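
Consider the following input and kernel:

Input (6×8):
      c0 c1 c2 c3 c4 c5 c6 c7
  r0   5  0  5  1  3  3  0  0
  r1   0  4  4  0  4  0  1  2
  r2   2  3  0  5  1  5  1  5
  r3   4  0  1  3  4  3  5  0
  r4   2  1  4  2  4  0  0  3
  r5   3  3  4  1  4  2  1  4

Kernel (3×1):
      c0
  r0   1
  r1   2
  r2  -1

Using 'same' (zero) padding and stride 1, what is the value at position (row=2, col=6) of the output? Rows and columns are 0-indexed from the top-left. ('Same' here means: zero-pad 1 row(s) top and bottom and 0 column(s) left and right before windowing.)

The receptive field on the zero-padded input at this output position is [1 / 1 / 5]. Elementwise product with the kernel and sum: 1·1 + 1·2 + 5·-1.

-2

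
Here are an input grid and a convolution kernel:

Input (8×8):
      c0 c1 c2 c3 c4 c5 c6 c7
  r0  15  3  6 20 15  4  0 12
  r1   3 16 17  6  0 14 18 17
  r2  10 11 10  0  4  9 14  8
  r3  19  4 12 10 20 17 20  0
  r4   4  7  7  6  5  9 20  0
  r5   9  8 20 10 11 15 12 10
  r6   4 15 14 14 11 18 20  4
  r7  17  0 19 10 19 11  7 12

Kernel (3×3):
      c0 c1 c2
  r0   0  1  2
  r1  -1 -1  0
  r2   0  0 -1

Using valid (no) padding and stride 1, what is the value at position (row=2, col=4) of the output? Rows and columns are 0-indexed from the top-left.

-20

The receptive field on the input at this output position is [4 9 14 / 20 17 20 / 5 9 20]. Elementwise product with the kernel and sum: 9·1 + 14·2 + 20·-1 + 17·-1 + 20·-1.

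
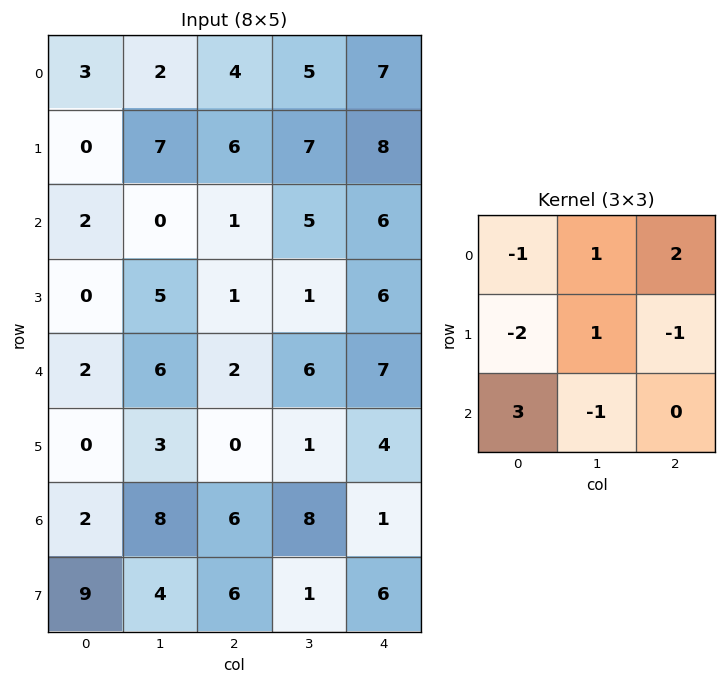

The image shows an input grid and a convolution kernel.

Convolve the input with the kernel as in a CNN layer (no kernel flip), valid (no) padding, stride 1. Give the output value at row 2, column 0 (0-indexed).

The receptive field on the input at this output position is [2 0 1 / 0 5 1 / 2 6 2]. Elementwise product with the kernel and sum: 2·-1 + 0·1 + 1·2 + 0·-2 + 5·1 + 1·-1 + 2·3 + 6·-1.

4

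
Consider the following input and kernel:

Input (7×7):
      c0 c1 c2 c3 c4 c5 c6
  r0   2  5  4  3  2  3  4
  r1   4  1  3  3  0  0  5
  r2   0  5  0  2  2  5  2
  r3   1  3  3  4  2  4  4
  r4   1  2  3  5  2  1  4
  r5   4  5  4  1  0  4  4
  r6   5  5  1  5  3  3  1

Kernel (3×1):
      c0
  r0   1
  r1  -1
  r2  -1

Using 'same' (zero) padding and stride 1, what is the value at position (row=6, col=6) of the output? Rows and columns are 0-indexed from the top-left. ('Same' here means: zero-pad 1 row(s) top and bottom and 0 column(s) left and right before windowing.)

3

The receptive field on the zero-padded input at this output position is [4 / 1 / 0]. Elementwise product with the kernel and sum: 4·1 + 1·-1 + 0·-1.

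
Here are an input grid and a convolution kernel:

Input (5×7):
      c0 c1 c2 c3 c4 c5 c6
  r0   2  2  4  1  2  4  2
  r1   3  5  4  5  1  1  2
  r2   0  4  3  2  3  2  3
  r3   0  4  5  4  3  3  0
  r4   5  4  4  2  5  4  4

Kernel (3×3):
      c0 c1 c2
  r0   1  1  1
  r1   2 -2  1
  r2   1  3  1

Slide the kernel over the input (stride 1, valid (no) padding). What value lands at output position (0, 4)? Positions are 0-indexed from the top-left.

22

The receptive field on the input at this output position is [2 4 2 / 1 1 2 / 3 2 3]. Elementwise product with the kernel and sum: 2·1 + 4·1 + 2·1 + 1·2 + 1·-2 + 2·1 + 3·1 + 2·3 + 3·1.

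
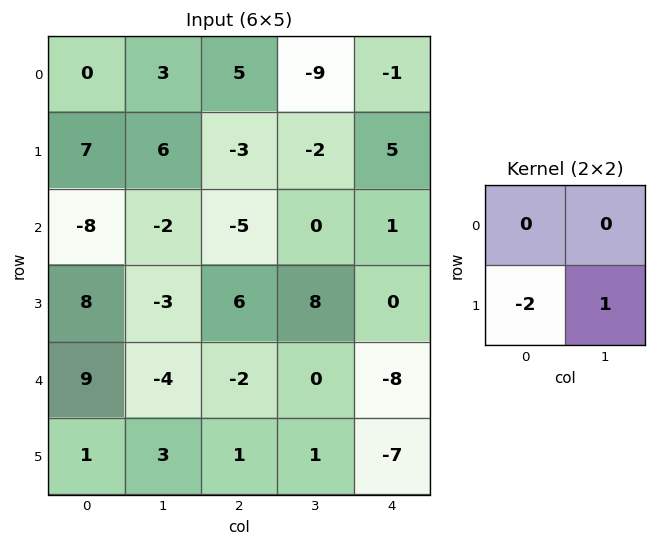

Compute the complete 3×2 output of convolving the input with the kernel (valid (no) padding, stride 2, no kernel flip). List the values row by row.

-8 4
-19 -4
1 -1

Output[0,0]: The receptive field on the input at this output position is [0 3 / 7 6]. Elementwise product with the kernel and sum: 7·-2 + 6·1.
Output[0,1]: The receptive field on the input at this output position is [5 -9 / -3 -2]. Elementwise product with the kernel and sum: -3·-2 + -2·1.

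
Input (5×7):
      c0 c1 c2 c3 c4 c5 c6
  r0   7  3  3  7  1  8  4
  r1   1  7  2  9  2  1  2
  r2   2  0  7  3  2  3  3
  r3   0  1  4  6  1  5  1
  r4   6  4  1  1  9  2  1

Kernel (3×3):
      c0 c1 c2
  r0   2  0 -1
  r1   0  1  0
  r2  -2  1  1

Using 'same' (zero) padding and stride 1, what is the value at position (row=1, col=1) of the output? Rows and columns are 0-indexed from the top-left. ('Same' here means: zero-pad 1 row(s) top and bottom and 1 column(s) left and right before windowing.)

The receptive field on the zero-padded input at this output position is [7 3 3 / 1 7 2 / 2 0 7]. Elementwise product with the kernel and sum: 7·2 + 3·-1 + 7·1 + 2·-2 + 0·1 + 7·1.

21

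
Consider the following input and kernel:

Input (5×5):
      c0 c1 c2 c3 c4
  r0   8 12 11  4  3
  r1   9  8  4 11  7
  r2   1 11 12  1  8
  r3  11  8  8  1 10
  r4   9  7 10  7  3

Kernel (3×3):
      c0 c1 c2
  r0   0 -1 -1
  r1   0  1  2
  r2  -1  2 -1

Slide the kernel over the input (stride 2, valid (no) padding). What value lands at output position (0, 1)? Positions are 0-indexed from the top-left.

The receptive field on the input at this output position is [11 4 3 / 4 11 7 / 12 1 8]. Elementwise product with the kernel and sum: 4·-1 + 3·-1 + 11·1 + 7·2 + 12·-1 + 1·2 + 8·-1.

0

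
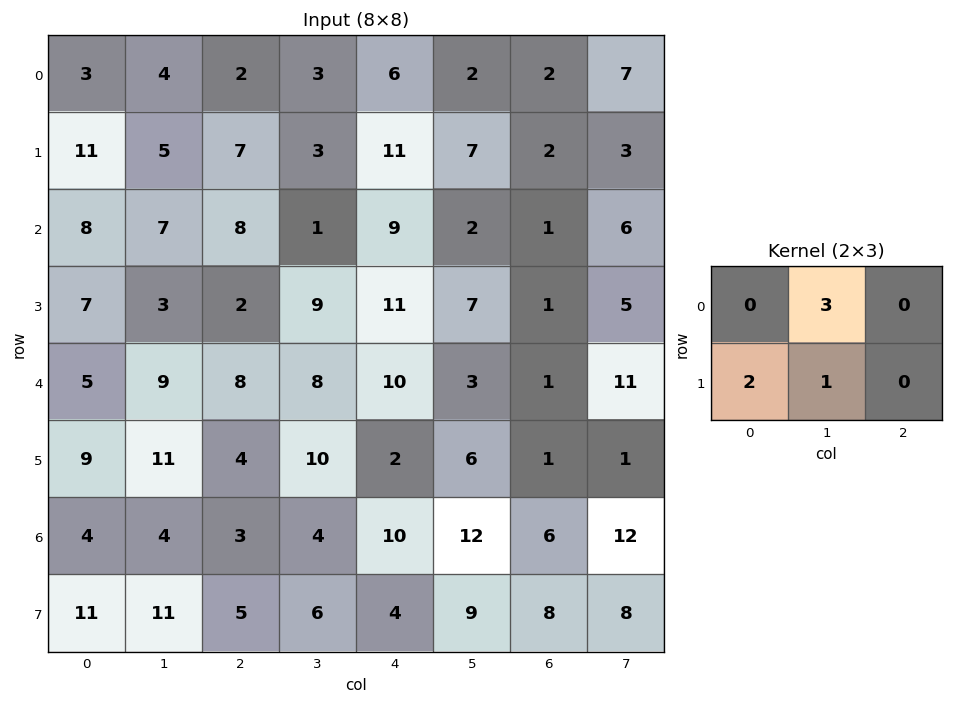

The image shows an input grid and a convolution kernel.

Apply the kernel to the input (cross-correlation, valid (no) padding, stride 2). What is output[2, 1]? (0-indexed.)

42

The receptive field on the input at this output position is [8 8 10 / 4 10 2]. Elementwise product with the kernel and sum: 8·3 + 4·2 + 10·1.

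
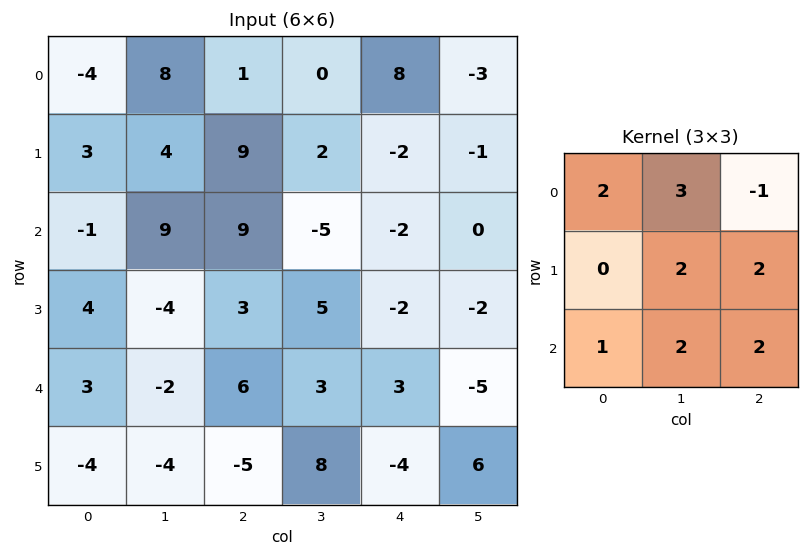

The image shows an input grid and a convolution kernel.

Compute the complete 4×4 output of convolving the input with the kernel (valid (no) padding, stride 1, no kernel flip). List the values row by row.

Output[0,0]: The receptive field on the input at this output position is [-4 8 1 / 3 4 9 / -1 9 9]. Elementwise product with the kernel and sum: -4·2 + 8·3 + 1·-1 + 4·2 + 9·2 + -1·1 + 9·2 + 9·2.

76 58 -11 12
47 53 21 -8
25 82 29 -25
-21 16 38 14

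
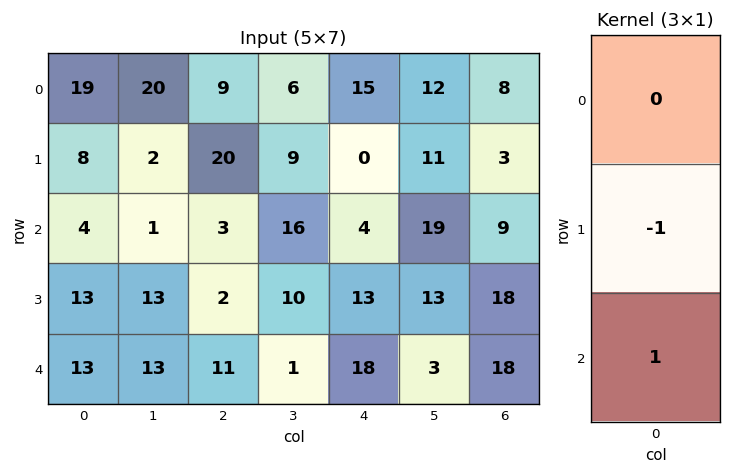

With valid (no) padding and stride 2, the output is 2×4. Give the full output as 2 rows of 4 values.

Output[0,0]: The receptive field on the input at this output position is [19 / 8 / 4]. Elementwise product with the kernel and sum: 8·-1 + 4·1.

-4 -17 4 6
0 9 5 0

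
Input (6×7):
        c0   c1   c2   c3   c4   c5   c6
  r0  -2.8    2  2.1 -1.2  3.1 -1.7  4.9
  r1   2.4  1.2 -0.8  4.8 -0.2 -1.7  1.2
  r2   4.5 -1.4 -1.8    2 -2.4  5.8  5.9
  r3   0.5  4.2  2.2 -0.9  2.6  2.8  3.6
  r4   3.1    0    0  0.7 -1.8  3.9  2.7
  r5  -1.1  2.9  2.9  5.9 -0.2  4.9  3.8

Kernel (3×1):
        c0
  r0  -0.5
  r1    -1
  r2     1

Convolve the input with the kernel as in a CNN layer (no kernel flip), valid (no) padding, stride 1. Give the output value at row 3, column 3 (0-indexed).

5.65

The receptive field on the input at this output position is [-0.9 / 0.7 / 5.9]. Elementwise product with the kernel and sum: -0.9·-0.5 + 0.7·-1 + 5.9·1.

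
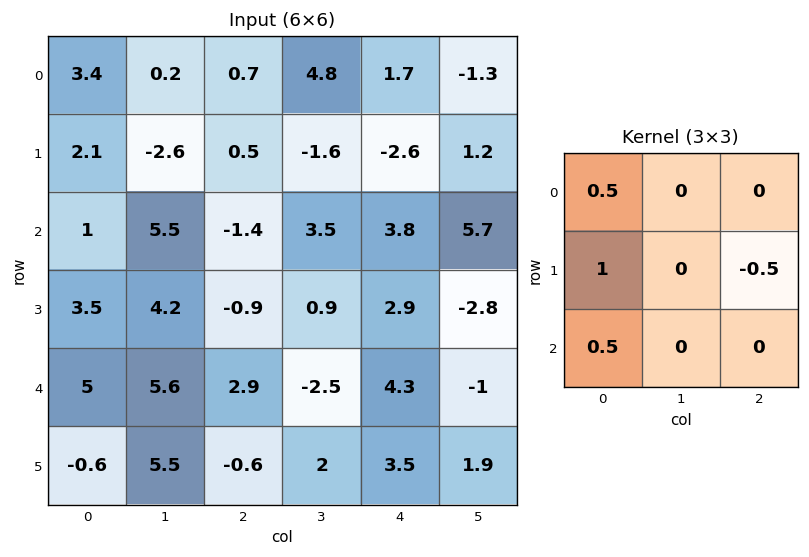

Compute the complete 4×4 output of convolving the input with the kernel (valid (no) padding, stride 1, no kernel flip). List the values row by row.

Output[0,0]: The receptive field on the input at this output position is [3.4 0.2 0.7 / 2.1 -2.6 0.5 / 1 5.5 -1.4]. Elementwise product with the kernel and sum: 3.4·0.5 + 2.1·1 + 0.5·-0.5 + 1·0.5.
Output[0,1]: The receptive field on the input at this output position is [0.2 0.7 4.8 / -2.6 0.5 -1.6 / 5.5 -1.4 3.5]. Elementwise product with the kernel and sum: 0.2·0.5 + -2.6·1 + -1.6·-0.5 + 5.5·0.5.

4.05 1.05 1.45 1.95
4.5 4.55 -3.5 0.3
6.95 9.3 -1.6 2.8
5 11.7 0 -0.55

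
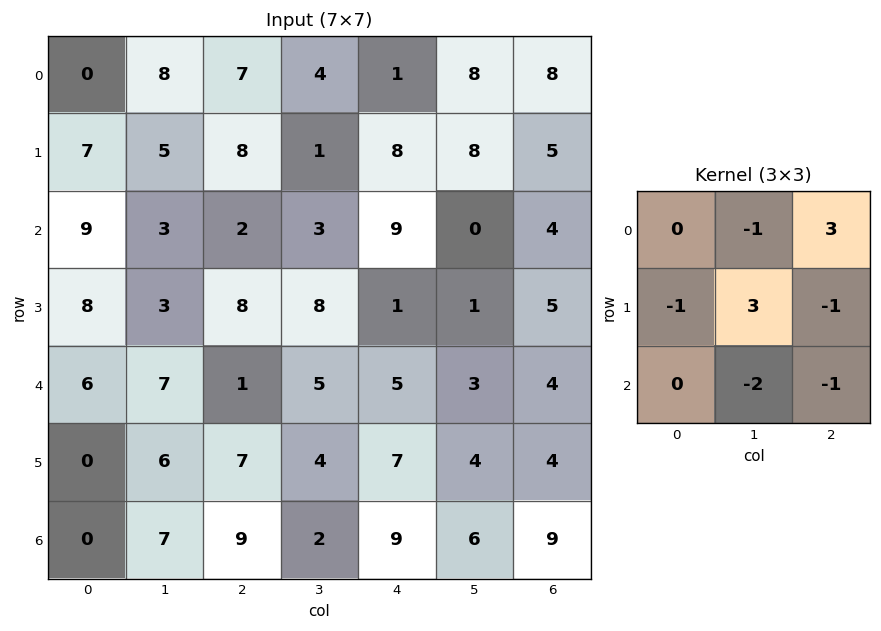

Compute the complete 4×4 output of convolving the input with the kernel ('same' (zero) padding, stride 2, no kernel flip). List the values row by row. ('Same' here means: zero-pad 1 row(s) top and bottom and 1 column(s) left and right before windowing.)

Output[0,0]: The receptive field on the zero-padded input at this output position is [0 0 0 / 0 0 8 / 0 7 5]. Elementwise product with the kernel and sum: 0·-1 + 0·3 + 0·-1 + 0·3 + 8·-1 + 7·-2 + 5·-1.
Output[0,1]: The receptive field on the zero-padded input at this output position is [0 0 0 / 8 7 4 / 5 8 1]. Elementwise product with the kernel and sum: 0·-1 + 0·3 + 8·-1 + 7·3 + 4·-1 + 8·-2 + 1·-1.

-27 -8 -33 6
13 -29 37 -3
6 -11 -9 -4
11 23 24 17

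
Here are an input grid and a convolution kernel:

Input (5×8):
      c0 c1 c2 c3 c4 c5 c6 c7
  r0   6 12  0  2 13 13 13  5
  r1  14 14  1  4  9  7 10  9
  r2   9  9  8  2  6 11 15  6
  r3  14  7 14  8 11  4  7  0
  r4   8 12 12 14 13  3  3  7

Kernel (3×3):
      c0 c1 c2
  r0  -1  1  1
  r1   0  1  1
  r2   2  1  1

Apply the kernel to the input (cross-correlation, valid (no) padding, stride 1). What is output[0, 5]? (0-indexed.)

The receptive field on the input at this output position is [13 13 5 / 7 10 9 / 11 15 6]. Elementwise product with the kernel and sum: 13·-1 + 13·1 + 5·1 + 10·1 + 9·1 + 11·2 + 15·1 + 6·1.

67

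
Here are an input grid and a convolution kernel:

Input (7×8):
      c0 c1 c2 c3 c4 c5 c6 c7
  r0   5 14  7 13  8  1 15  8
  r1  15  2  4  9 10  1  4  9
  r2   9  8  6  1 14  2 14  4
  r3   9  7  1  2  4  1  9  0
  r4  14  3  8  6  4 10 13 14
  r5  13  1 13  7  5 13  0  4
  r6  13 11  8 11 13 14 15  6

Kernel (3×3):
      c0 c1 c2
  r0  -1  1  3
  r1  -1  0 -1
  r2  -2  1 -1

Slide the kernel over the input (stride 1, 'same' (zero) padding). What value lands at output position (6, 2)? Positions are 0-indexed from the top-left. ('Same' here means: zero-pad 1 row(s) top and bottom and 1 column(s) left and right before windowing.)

11

The receptive field on the zero-padded input at this output position is [1 13 7 / 11 8 11 / 0 0 0]. Elementwise product with the kernel and sum: 1·-1 + 13·1 + 7·3 + 11·-1 + 11·-1 + 0·-2 + 0·1 + 0·-1.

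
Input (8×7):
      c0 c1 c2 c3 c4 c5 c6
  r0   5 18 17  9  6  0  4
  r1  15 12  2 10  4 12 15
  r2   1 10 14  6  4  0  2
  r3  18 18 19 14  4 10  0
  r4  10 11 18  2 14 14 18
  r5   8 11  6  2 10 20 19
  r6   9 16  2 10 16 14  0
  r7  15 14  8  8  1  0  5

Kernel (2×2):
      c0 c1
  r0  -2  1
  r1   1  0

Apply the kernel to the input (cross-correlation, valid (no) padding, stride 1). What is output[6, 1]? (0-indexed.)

-16

The receptive field on the input at this output position is [16 2 / 14 8]. Elementwise product with the kernel and sum: 16·-2 + 2·1 + 14·1.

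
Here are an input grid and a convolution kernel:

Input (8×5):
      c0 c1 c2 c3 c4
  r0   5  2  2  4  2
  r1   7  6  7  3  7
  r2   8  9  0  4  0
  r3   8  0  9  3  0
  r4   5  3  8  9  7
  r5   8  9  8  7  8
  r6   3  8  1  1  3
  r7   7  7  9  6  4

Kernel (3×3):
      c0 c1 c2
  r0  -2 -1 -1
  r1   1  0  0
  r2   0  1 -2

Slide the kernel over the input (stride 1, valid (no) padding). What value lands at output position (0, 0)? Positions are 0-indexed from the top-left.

The receptive field on the input at this output position is [5 2 2 / 7 6 7 / 8 9 0]. Elementwise product with the kernel and sum: 5·-2 + 2·-1 + 2·-1 + 7·1 + 9·1 + 0·-2.

2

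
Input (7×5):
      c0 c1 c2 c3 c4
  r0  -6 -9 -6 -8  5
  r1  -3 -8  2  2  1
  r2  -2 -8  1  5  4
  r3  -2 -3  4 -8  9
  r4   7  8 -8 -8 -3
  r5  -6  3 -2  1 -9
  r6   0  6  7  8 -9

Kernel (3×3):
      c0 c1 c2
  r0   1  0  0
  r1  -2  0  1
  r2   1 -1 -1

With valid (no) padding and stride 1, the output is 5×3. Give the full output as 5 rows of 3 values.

Output[0,0]: The receptive field on the input at this output position is [-6 -9 -6 / -3 -8 2 / -2 -8 1]. Elementwise product with the kernel and sum: -6·1 + -3·-2 + 2·1 + -2·1 + -8·-1 + 1·-1.

7 -5 -17
-1 14 7
13 14 5
-31 -23 23
4 -6 -5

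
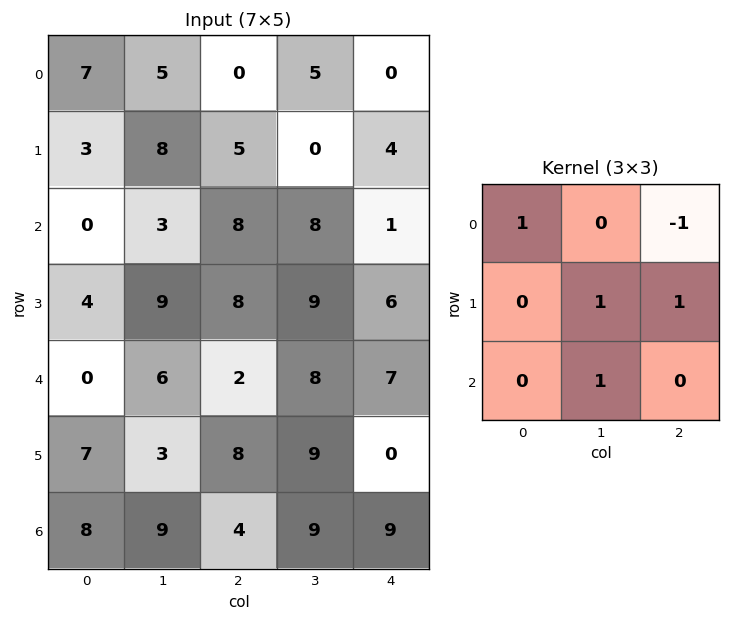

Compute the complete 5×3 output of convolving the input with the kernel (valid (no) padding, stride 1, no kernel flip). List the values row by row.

Output[0,0]: The receptive field on the input at this output position is [7 5 0 / 3 8 5 / 0 3 8]. Elementwise product with the kernel and sum: 7·1 + 0·-1 + 8·1 + 5·1 + 3·1.
Output[0,1]: The receptive field on the input at this output position is [5 0 5 / 8 5 0 / 3 8 8]. Elementwise product with the kernel and sum: 5·1 + 5·-1 + 5·1 + 0·1 + 8·1.

23 13 12
18 32 19
15 14 30
7 18 26
18 19 13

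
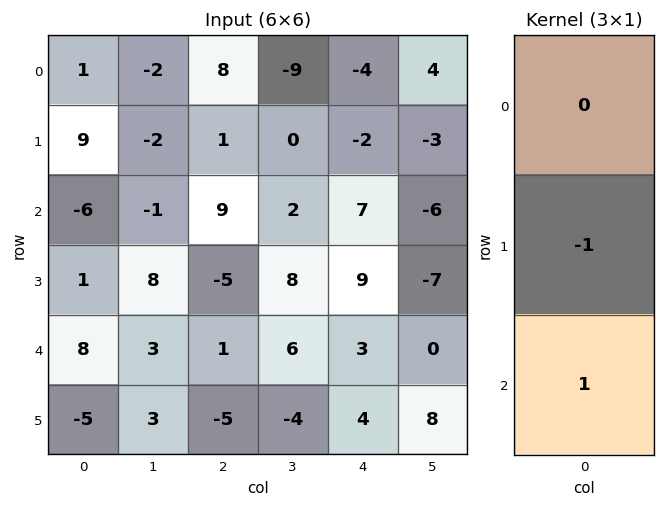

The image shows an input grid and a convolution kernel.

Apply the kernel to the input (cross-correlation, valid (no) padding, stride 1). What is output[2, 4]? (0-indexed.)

The receptive field on the input at this output position is [7 / 9 / 3]. Elementwise product with the kernel and sum: 9·-1 + 3·1.

-6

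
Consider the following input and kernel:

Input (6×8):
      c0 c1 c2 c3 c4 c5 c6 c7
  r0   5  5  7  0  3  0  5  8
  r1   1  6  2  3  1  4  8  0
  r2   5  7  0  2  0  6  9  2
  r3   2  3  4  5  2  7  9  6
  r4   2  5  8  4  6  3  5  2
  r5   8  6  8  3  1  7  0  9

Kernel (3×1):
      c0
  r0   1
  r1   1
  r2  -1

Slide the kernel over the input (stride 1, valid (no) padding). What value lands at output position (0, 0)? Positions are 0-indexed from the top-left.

1

The receptive field on the input at this output position is [5 / 1 / 5]. Elementwise product with the kernel and sum: 5·1 + 1·1 + 5·-1.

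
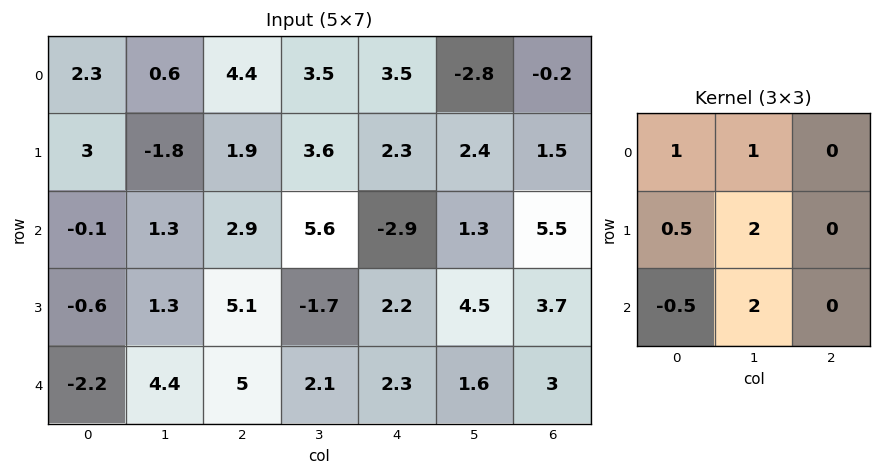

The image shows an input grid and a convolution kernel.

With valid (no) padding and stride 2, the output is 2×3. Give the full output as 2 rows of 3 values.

Output[0,0]: The receptive field on the input at this output position is [2.3 0.6 4.4 / 3 -1.8 1.9 / -0.1 1.3 2.9]. Elementwise product with the kernel and sum: 2.3·1 + 0.6·1 + 3·0.5 + -1.8·2 + -0.1·-0.5 + 1.3·2.

3.45 25.8 10.7
13.4 9.35 10.55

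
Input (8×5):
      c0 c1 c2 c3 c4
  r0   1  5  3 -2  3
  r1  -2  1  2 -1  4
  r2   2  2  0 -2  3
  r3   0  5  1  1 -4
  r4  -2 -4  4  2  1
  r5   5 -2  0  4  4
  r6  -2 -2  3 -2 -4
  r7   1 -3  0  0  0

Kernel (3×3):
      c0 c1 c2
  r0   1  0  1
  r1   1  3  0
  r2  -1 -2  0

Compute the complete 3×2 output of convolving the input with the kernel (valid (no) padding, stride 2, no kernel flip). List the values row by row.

Output[0,0]: The receptive field on the input at this output position is [1 5 3 / -2 1 2 / 2 2 0]. Elementwise product with the kernel and sum: 1·1 + 3·1 + -2·1 + 1·3 + 2·-1 + 2·-2.
Output[0,1]: The receptive field on the input at this output position is [3 -2 3 / 2 -1 4 / 0 -2 3]. Elementwise product with the kernel and sum: 3·1 + 3·1 + 2·1 + -1·3 + 0·-1 + -2·-2.

-1 9
27 -1
7 18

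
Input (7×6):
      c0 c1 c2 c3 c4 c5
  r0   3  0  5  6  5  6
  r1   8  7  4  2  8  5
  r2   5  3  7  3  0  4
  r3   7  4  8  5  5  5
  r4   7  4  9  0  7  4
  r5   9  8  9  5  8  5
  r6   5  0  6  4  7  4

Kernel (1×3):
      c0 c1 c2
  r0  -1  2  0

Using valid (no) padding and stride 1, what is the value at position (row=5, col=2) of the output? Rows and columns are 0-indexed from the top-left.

1

The receptive field on the input at this output position is [9 5 8]. Elementwise product with the kernel and sum: 9·-1 + 5·2.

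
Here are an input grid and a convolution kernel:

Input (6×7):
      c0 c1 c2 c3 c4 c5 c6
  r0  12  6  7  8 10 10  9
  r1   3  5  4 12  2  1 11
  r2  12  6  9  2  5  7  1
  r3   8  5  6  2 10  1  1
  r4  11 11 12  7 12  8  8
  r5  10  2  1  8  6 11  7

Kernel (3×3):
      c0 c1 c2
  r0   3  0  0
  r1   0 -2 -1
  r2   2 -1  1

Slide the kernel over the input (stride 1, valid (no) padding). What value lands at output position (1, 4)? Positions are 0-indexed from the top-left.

11

The receptive field on the input at this output position is [2 1 11 / 5 7 1 / 10 1 1]. Elementwise product with the kernel and sum: 2·3 + 7·-2 + 1·-1 + 10·2 + 1·-1 + 1·1.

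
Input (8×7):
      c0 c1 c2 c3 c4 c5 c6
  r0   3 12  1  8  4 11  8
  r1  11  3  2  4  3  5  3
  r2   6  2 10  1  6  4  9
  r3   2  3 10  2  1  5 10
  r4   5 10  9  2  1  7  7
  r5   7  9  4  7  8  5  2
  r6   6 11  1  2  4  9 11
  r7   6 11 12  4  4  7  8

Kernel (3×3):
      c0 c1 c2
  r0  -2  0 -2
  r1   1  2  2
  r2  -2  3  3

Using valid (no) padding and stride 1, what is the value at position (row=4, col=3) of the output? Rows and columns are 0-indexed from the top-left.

The receptive field on the input at this output position is [2 1 7 / 7 8 5 / 2 4 9]. Elementwise product with the kernel and sum: 2·-2 + 7·-2 + 7·1 + 8·2 + 5·2 + 2·-2 + 4·3 + 9·3.

50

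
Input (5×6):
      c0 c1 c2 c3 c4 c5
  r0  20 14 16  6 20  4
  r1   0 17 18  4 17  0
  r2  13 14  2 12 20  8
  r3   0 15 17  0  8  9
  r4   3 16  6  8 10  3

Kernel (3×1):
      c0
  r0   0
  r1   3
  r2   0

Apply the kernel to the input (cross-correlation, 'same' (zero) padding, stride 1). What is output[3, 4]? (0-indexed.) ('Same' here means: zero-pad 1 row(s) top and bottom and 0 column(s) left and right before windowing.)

24

The receptive field on the zero-padded input at this output position is [20 / 8 / 10]. Elementwise product with the kernel and sum: 8·3.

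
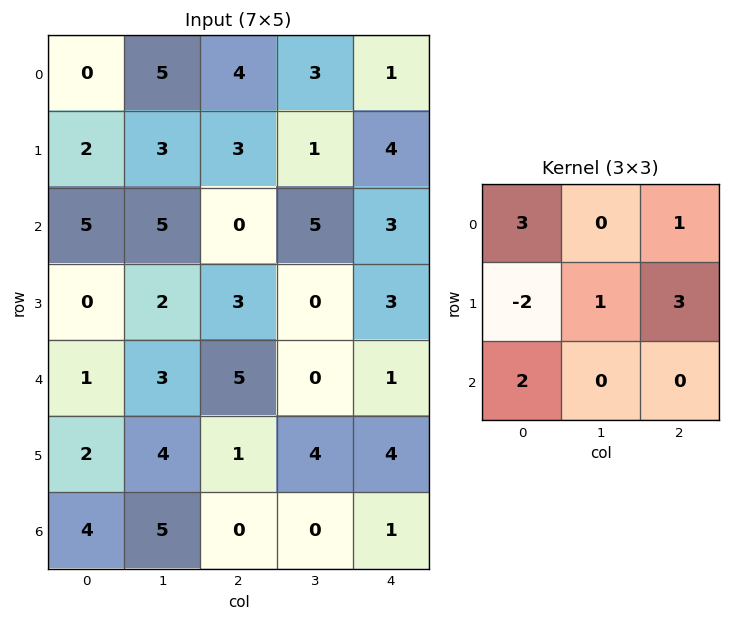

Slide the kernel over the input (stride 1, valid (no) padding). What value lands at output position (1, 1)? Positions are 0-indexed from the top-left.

The receptive field on the input at this output position is [3 3 1 / 5 0 5 / 2 3 0]. Elementwise product with the kernel and sum: 3·3 + 1·1 + 5·-2 + 0·1 + 5·3 + 2·2.

19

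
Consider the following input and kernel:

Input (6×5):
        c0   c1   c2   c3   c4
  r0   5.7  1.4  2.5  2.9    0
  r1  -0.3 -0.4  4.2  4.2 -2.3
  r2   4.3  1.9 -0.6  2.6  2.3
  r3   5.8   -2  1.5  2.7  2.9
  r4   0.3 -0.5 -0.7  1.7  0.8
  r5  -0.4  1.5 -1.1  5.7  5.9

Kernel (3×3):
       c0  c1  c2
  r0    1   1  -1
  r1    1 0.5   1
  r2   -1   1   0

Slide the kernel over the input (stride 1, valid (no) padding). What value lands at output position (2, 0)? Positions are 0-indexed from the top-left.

The receptive field on the input at this output position is [4.3 1.9 -0.6 / 5.8 -2 1.5 / 0.3 -0.5 -0.7]. Elementwise product with the kernel and sum: 4.3·1 + 1.9·1 + -0.6·-1 + 5.8·1 + -2·0.5 + 1.5·1 + 0.3·-1 + -0.5·1.

12.3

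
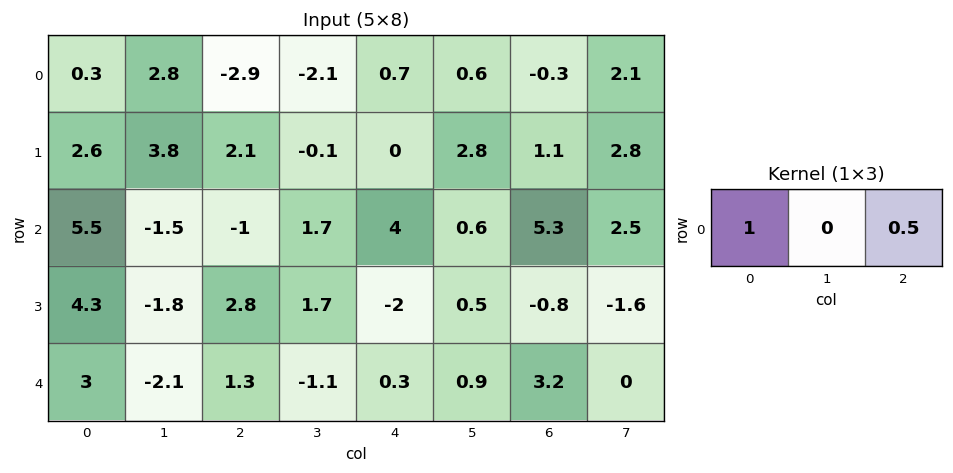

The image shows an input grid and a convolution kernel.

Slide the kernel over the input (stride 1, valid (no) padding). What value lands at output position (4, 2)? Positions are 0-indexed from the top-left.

1.45

The receptive field on the input at this output position is [1.3 -1.1 0.3]. Elementwise product with the kernel and sum: 1.3·1 + 0.3·0.5.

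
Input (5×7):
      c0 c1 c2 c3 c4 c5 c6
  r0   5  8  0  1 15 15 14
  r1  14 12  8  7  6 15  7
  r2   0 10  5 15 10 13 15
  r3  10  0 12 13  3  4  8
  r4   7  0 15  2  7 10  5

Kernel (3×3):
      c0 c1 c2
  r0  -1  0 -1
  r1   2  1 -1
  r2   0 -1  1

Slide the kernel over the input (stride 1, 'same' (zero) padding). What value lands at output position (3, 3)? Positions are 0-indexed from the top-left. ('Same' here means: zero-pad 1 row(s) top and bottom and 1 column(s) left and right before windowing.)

The receptive field on the zero-padded input at this output position is [5 15 10 / 12 13 3 / 15 2 7]. Elementwise product with the kernel and sum: 5·-1 + 10·-1 + 12·2 + 13·1 + 3·-1 + 2·-1 + 7·1.

24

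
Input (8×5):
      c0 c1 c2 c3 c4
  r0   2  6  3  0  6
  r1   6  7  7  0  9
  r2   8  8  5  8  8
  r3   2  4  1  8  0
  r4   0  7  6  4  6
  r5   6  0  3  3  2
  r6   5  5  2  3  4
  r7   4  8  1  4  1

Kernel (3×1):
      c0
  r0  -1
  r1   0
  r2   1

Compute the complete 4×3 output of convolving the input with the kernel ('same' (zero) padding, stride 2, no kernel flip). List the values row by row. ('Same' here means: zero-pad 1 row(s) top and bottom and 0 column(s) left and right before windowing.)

6 7 9
-4 -6 -9
4 2 2
-2 -2 -1

Output[0,0]: The receptive field on the zero-padded input at this output position is [0 / 2 / 6]. Elementwise product with the kernel and sum: 0·-1 + 6·1.
Output[0,1]: The receptive field on the zero-padded input at this output position is [0 / 3 / 7]. Elementwise product with the kernel and sum: 0·-1 + 7·1.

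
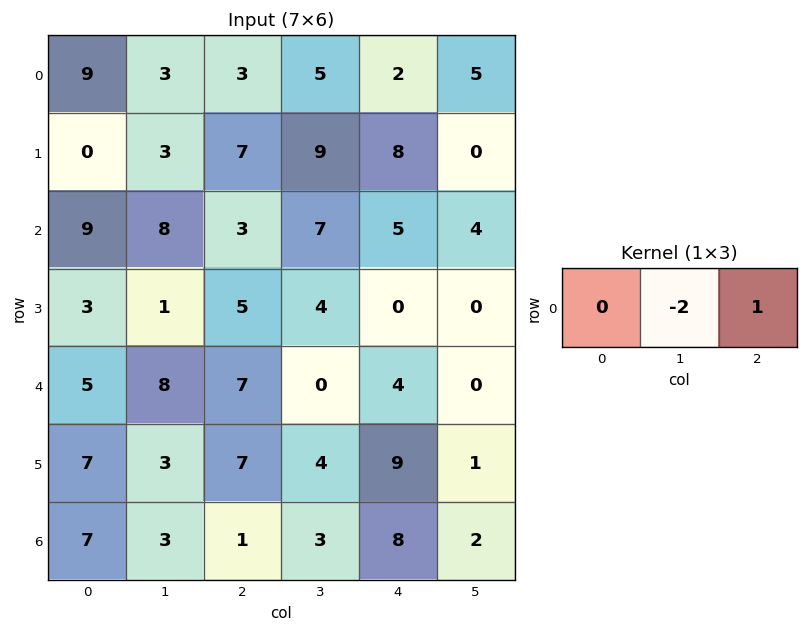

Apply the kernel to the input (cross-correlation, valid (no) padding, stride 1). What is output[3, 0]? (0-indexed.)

3

The receptive field on the input at this output position is [3 1 5]. Elementwise product with the kernel and sum: 1·-2 + 5·1.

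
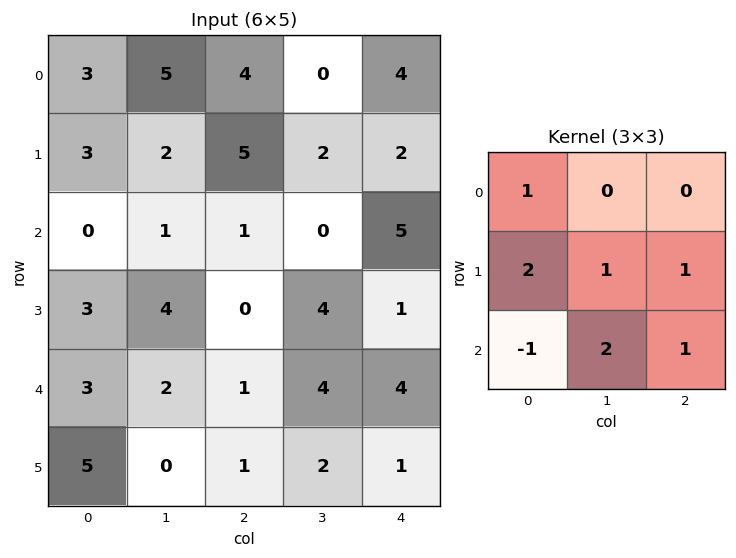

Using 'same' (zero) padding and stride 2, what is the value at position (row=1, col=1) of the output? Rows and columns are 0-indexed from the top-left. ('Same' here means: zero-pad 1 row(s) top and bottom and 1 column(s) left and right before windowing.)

5

The receptive field on the zero-padded input at this output position is [2 5 2 / 1 1 0 / 4 0 4]. Elementwise product with the kernel and sum: 2·1 + 1·2 + 1·1 + 0·1 + 4·-1 + 0·2 + 4·1.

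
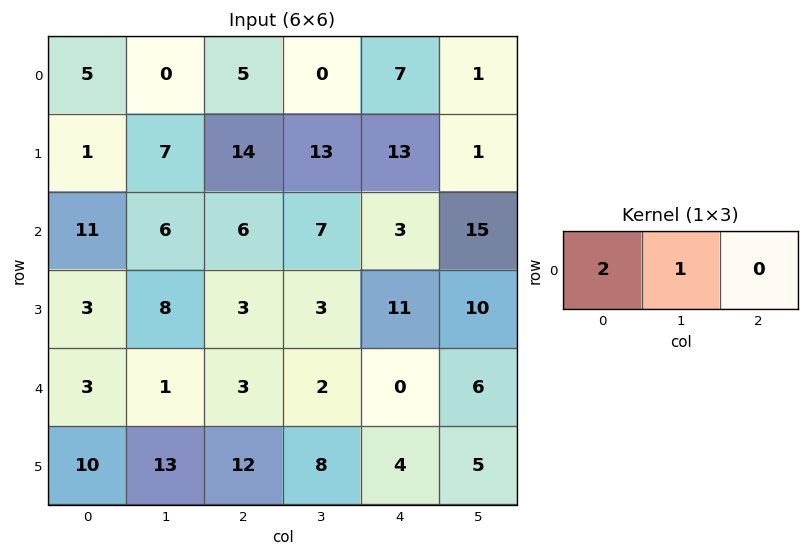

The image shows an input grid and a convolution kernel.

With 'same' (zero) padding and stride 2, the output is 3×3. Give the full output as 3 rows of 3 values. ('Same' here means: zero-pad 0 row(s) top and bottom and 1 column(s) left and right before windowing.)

Output[0,0]: The receptive field on the zero-padded input at this output position is [0 5 0]. Elementwise product with the kernel and sum: 0·2 + 5·1.

5 5 7
11 18 17
3 5 4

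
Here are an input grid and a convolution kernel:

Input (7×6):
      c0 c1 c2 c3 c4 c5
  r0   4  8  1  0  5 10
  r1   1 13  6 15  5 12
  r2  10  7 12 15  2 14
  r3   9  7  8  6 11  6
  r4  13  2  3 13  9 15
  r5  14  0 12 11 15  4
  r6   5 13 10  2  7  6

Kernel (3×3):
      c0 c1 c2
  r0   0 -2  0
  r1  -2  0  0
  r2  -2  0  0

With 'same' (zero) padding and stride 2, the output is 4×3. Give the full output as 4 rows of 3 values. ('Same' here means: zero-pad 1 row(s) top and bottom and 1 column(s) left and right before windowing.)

Output[0,0]: The receptive field on the zero-padded input at this output position is [0 0 0 / 0 4 8 / 0 1 13]. Elementwise product with the kernel and sum: 0·-2 + 0·-2 + 0·-2.

0 -42 -30
-2 -40 -52
-18 -20 -70
-28 -50 -34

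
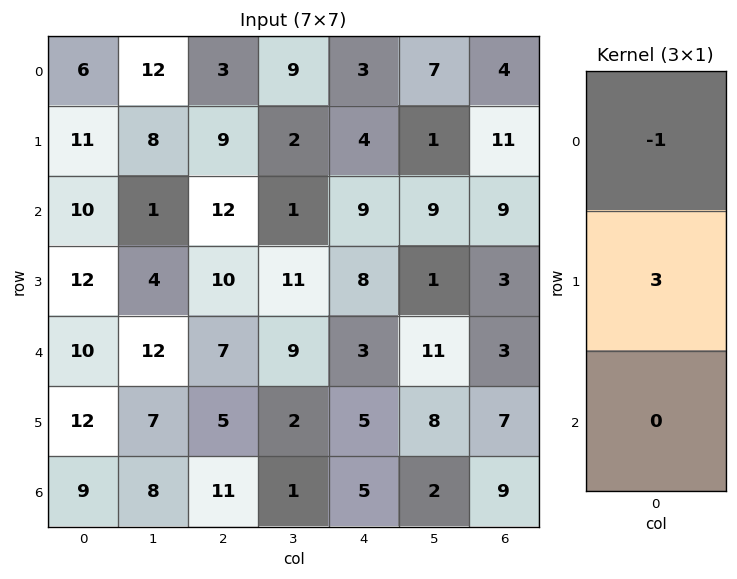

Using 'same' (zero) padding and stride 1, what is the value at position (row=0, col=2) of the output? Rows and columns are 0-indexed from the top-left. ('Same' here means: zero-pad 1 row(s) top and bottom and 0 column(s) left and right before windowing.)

9

The receptive field on the zero-padded input at this output position is [0 / 3 / 9]. Elementwise product with the kernel and sum: 0·-1 + 3·3.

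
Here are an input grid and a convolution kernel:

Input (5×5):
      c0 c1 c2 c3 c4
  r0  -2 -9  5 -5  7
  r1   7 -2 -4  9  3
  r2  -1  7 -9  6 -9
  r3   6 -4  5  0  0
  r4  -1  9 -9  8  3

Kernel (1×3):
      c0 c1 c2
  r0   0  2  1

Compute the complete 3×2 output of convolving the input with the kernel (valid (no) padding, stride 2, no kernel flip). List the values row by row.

-13 -3
5 3
9 19

Output[0,0]: The receptive field on the input at this output position is [-2 -9 5]. Elementwise product with the kernel and sum: -9·2 + 5·1.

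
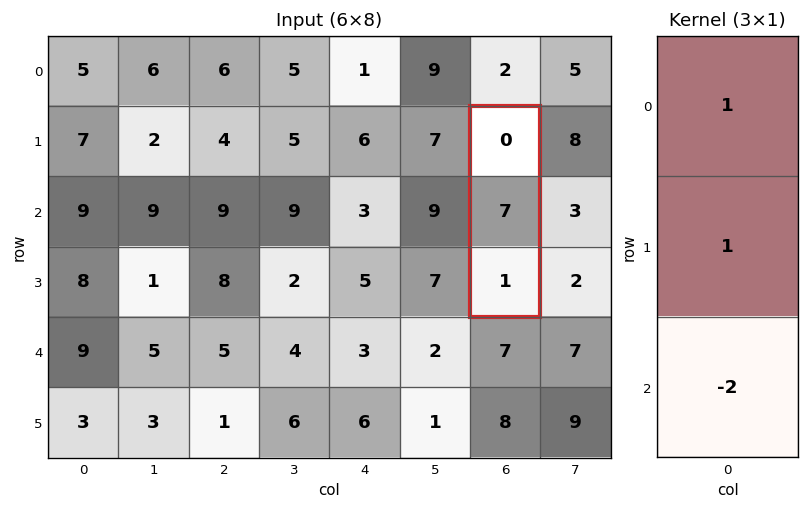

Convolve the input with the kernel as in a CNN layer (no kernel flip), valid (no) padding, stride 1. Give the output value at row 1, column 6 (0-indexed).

5

The receptive field on the input at this output position is [0 / 7 / 1]. Elementwise product with the kernel and sum: 0·1 + 7·1 + 1·-2.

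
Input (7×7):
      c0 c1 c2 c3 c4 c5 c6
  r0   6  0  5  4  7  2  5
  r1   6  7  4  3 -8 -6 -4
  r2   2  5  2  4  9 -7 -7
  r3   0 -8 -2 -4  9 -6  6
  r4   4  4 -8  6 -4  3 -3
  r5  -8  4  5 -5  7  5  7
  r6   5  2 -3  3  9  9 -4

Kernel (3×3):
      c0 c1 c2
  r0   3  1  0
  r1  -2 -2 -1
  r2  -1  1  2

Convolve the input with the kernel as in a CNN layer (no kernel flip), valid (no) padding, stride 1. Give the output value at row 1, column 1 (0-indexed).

5

The receptive field on the input at this output position is [7 4 3 / 5 2 4 / -8 -2 -4]. Elementwise product with the kernel and sum: 7·3 + 4·1 + 5·-2 + 2·-2 + 4·-1 + -8·-1 + -2·1 + -4·2.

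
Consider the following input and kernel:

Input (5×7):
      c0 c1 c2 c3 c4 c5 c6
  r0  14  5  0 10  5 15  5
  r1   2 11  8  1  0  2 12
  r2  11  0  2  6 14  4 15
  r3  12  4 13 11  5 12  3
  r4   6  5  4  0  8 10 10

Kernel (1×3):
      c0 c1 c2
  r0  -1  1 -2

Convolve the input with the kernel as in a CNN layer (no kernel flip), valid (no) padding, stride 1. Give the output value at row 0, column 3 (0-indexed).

The receptive field on the input at this output position is [10 5 15]. Elementwise product with the kernel and sum: 10·-1 + 5·1 + 15·-2.

-35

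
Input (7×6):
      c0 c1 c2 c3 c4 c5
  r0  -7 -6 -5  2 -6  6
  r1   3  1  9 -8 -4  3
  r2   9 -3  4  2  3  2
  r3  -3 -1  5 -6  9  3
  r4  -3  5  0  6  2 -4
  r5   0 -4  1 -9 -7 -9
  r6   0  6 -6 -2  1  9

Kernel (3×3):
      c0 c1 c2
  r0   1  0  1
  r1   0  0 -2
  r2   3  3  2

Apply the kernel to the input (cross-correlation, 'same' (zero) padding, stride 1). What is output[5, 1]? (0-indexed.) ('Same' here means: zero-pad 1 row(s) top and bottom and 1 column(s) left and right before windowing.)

1

The receptive field on the zero-padded input at this output position is [-3 5 0 / 0 -4 1 / 0 6 -6]. Elementwise product with the kernel and sum: -3·1 + 0·1 + 1·-2 + 0·3 + 6·3 + -6·2.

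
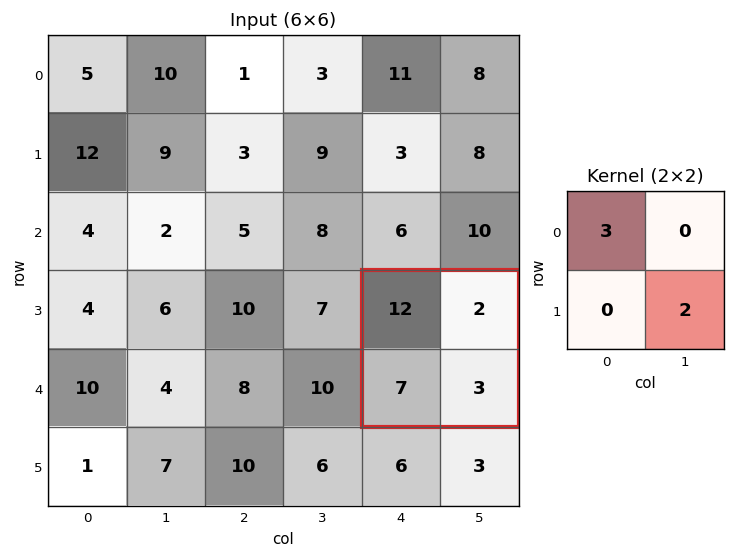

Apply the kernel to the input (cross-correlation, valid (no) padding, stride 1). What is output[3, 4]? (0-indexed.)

The receptive field on the input at this output position is [12 2 / 7 3]. Elementwise product with the kernel and sum: 12·3 + 3·2.

42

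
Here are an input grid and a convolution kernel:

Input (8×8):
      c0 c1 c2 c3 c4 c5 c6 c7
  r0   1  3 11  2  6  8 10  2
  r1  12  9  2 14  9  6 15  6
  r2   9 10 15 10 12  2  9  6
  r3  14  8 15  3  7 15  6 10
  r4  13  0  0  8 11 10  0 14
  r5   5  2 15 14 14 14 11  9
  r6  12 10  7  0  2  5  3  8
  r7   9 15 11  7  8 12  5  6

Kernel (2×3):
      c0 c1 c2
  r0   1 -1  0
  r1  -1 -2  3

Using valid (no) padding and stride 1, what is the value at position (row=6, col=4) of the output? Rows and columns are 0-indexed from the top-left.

The receptive field on the input at this output position is [2 5 3 / 8 12 5]. Elementwise product with the kernel and sum: 2·1 + 5·-1 + 8·-1 + 12·-2 + 5·3.

-20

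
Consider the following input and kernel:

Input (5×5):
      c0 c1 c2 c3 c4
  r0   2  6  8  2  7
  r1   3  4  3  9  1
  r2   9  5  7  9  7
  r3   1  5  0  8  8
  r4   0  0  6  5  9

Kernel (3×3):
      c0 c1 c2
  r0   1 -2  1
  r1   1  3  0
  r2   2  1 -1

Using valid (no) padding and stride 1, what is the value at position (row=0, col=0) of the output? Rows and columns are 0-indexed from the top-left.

The receptive field on the input at this output position is [2 6 8 / 3 4 3 / 9 5 7]. Elementwise product with the kernel and sum: 2·1 + 6·-2 + 8·1 + 3·1 + 4·3 + 9·2 + 5·1 + 7·-1.

29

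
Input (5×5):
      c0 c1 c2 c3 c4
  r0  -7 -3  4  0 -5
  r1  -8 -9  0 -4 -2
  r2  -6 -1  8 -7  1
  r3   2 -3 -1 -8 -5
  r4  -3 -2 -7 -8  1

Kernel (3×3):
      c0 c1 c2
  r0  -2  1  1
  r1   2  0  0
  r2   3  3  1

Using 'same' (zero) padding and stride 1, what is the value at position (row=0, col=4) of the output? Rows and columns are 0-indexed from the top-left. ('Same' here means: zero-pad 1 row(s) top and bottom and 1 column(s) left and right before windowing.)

The receptive field on the zero-padded input at this output position is [0 0 0 / 0 -5 0 / -4 -2 0]. Elementwise product with the kernel and sum: 0·-2 + 0·1 + 0·1 + 0·2 + -4·3 + -2·3 + 0·1.

-18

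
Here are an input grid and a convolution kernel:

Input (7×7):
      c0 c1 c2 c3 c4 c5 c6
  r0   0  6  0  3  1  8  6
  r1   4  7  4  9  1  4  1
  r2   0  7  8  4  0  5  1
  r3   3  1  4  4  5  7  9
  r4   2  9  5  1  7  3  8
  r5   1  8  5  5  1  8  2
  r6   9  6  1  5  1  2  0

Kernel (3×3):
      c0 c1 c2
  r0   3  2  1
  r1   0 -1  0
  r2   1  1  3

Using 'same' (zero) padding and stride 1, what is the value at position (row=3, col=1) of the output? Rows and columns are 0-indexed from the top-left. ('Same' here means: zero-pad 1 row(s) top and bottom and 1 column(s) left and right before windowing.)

The receptive field on the zero-padded input at this output position is [0 7 8 / 3 1 4 / 2 9 5]. Elementwise product with the kernel and sum: 0·3 + 7·2 + 8·1 + 1·-1 + 2·1 + 9·1 + 5·3.

47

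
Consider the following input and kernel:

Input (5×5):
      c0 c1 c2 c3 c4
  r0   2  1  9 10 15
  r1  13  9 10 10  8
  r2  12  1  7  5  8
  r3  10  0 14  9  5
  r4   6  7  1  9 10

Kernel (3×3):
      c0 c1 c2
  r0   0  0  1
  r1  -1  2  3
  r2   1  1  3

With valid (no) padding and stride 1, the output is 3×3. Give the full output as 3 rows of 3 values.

78 74 85
73 79 73
55 95 67

Output[0,0]: The receptive field on the input at this output position is [2 1 9 / 13 9 10 / 12 1 7]. Elementwise product with the kernel and sum: 9·1 + 13·-1 + 9·2 + 10·3 + 12·1 + 1·1 + 7·3.
Output[0,1]: The receptive field on the input at this output position is [1 9 10 / 9 10 10 / 1 7 5]. Elementwise product with the kernel and sum: 10·1 + 9·-1 + 10·2 + 10·3 + 1·1 + 7·1 + 5·3.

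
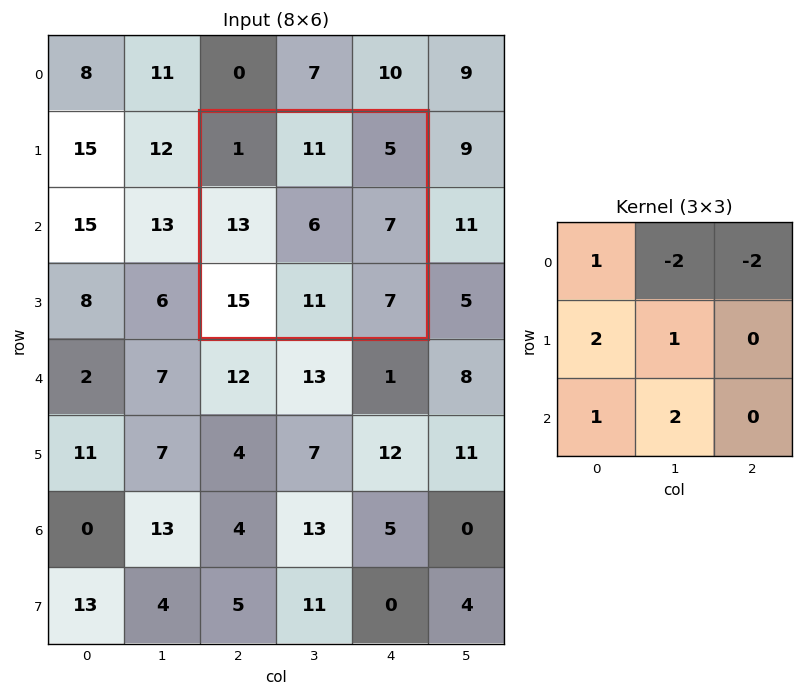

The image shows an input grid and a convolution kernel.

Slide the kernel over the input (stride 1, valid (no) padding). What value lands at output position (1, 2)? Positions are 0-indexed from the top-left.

38

The receptive field on the input at this output position is [1 11 5 / 13 6 7 / 15 11 7]. Elementwise product with the kernel and sum: 1·1 + 11·-2 + 5·-2 + 13·2 + 6·1 + 15·1 + 11·2.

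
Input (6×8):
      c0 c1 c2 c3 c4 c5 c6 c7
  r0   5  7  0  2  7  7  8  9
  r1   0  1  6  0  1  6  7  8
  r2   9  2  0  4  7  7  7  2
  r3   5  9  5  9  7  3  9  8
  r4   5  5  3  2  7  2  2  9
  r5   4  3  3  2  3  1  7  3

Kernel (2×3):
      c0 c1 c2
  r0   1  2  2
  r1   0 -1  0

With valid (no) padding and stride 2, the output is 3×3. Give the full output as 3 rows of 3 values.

Output[0,0]: The receptive field on the input at this output position is [5 7 0 / 0 1 6]. Elementwise product with the kernel and sum: 5·1 + 7·2 + 0·2 + 1·-1.

18 18 31
4 13 32
18 19 14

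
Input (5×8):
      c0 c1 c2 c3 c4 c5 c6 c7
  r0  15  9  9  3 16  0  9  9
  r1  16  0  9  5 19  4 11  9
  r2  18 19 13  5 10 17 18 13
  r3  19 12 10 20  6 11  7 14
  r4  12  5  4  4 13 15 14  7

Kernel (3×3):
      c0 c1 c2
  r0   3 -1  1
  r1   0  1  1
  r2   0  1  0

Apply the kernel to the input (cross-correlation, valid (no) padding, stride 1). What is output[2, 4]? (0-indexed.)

The receptive field on the input at this output position is [10 17 18 / 6 11 7 / 13 15 14]. Elementwise product with the kernel and sum: 10·3 + 17·-1 + 18·1 + 11·1 + 7·1 + 15·1.

64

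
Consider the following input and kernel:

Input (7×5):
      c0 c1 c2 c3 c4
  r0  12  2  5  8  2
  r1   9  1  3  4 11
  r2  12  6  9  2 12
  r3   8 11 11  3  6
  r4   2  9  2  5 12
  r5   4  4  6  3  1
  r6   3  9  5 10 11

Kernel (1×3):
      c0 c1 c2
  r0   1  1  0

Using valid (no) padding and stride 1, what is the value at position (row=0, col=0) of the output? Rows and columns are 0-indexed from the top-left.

The receptive field on the input at this output position is [12 2 5]. Elementwise product with the kernel and sum: 12·1 + 2·1.

14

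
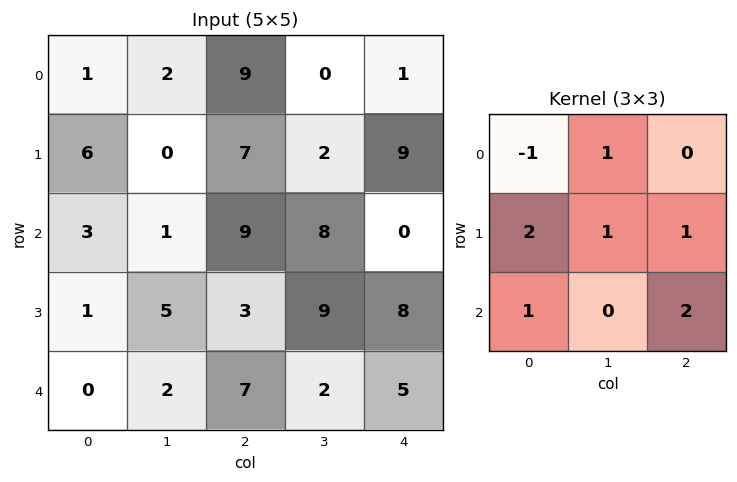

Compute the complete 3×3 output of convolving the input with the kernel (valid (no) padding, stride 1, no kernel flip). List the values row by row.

41 33 25
17 49 40
22 36 39

Output[0,0]: The receptive field on the input at this output position is [1 2 9 / 6 0 7 / 3 1 9]. Elementwise product with the kernel and sum: 1·-1 + 2·1 + 6·2 + 0·1 + 7·1 + 3·1 + 9·2.
Output[0,1]: The receptive field on the input at this output position is [2 9 0 / 0 7 2 / 1 9 8]. Elementwise product with the kernel and sum: 2·-1 + 9·1 + 0·2 + 7·1 + 2·1 + 1·1 + 8·2.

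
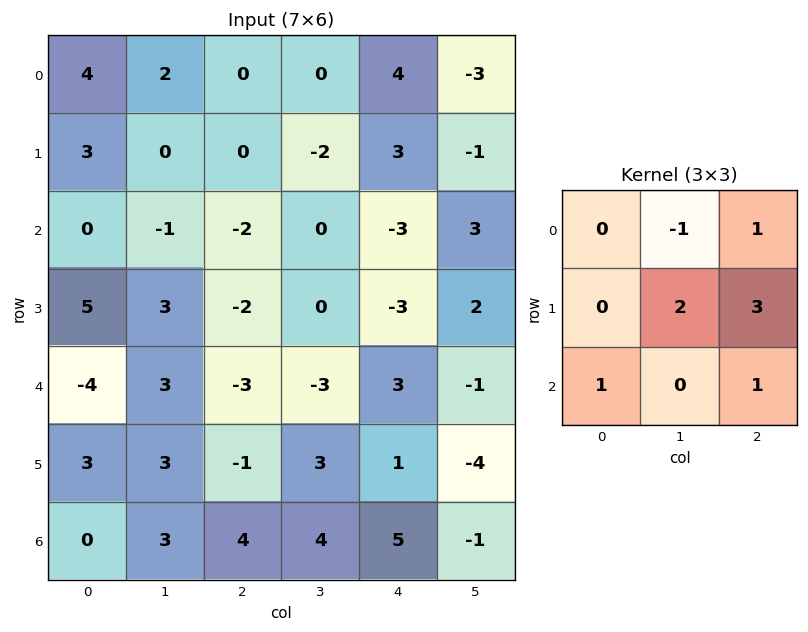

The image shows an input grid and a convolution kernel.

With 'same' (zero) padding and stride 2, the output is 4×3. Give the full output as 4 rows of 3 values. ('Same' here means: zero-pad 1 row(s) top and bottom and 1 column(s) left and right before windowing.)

14 -2 -4
-3 -3 1
2 -7 7
9 24 2

Output[0,0]: The receptive field on the zero-padded input at this output position is [0 0 0 / 0 4 2 / 0 3 0]. Elementwise product with the kernel and sum: 0·-1 + 0·1 + 4·2 + 2·3 + 0·1 + 0·1.
Output[0,1]: The receptive field on the zero-padded input at this output position is [0 0 0 / 2 0 0 / 0 0 -2]. Elementwise product with the kernel and sum: 0·-1 + 0·1 + 0·2 + 0·3 + 0·1 + -2·1.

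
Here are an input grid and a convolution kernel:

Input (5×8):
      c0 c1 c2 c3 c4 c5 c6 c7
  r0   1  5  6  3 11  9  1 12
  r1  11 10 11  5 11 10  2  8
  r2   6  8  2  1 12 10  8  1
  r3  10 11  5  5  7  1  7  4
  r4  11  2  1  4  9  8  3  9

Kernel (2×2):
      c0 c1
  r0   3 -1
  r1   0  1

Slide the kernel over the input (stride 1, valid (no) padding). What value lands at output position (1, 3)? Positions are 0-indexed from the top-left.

16

The receptive field on the input at this output position is [5 11 / 1 12]. Elementwise product with the kernel and sum: 5·3 + 11·-1 + 12·1.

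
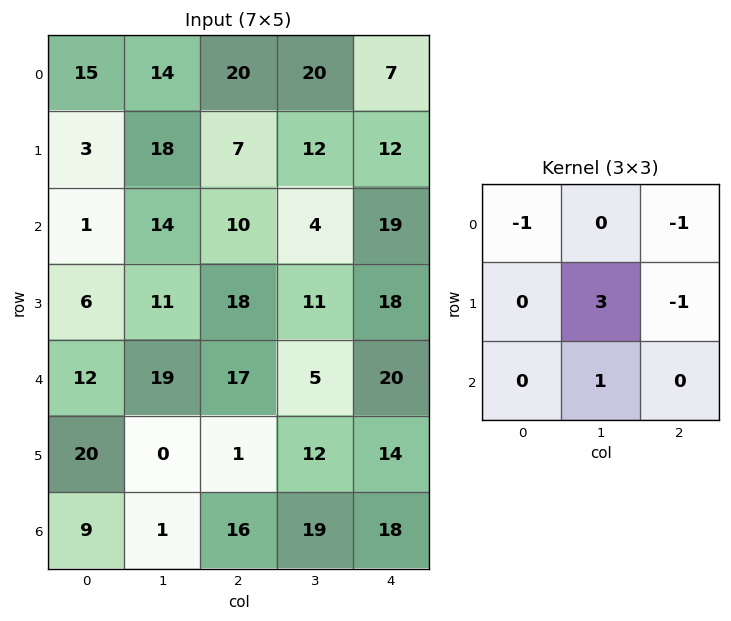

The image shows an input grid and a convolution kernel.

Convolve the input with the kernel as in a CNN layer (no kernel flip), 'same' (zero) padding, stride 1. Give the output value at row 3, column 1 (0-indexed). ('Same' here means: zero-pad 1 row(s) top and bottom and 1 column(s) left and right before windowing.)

The receptive field on the zero-padded input at this output position is [1 14 10 / 6 11 18 / 12 19 17]. Elementwise product with the kernel and sum: 1·-1 + 10·-1 + 11·3 + 18·-1 + 19·1.

23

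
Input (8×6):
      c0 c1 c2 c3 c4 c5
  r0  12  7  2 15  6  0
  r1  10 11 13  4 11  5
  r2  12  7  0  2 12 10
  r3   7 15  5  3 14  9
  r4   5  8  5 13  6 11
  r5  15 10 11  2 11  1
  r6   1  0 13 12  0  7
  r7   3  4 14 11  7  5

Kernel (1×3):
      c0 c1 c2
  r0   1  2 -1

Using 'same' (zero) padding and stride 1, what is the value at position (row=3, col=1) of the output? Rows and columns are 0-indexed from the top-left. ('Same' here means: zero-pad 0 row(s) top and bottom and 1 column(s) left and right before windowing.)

The receptive field on the zero-padded input at this output position is [7 15 5]. Elementwise product with the kernel and sum: 7·1 + 15·2 + 5·-1.

32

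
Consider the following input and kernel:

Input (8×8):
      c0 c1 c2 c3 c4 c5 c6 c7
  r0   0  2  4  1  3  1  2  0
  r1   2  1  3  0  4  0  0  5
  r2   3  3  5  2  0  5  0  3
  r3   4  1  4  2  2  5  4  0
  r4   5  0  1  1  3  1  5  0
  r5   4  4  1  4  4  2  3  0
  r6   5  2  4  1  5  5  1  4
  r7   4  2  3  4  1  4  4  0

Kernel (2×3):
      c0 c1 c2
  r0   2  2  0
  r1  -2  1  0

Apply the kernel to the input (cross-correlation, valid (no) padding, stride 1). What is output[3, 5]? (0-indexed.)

21

The receptive field on the input at this output position is [5 4 0 / 1 5 0]. Elementwise product with the kernel and sum: 5·2 + 4·2 + 1·-2 + 5·1.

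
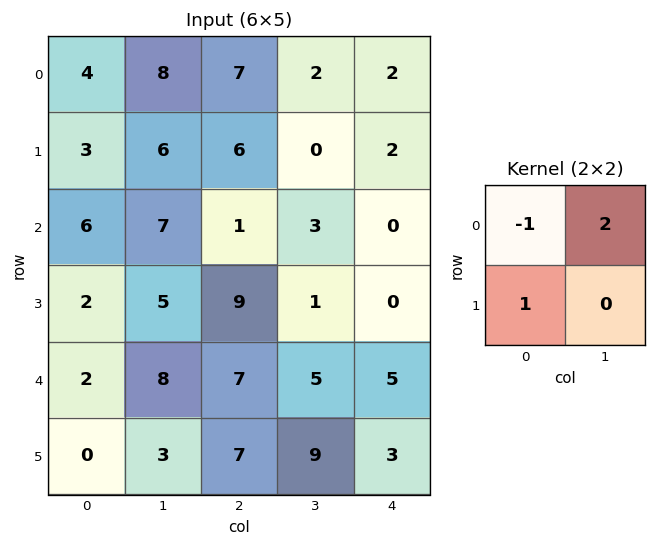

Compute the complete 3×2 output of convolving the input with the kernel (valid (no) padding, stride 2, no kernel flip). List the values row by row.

15 3
10 14
14 10

Output[0,0]: The receptive field on the input at this output position is [4 8 / 3 6]. Elementwise product with the kernel and sum: 4·-1 + 8·2 + 3·1.
Output[0,1]: The receptive field on the input at this output position is [7 2 / 6 0]. Elementwise product with the kernel and sum: 7·-1 + 2·2 + 6·1.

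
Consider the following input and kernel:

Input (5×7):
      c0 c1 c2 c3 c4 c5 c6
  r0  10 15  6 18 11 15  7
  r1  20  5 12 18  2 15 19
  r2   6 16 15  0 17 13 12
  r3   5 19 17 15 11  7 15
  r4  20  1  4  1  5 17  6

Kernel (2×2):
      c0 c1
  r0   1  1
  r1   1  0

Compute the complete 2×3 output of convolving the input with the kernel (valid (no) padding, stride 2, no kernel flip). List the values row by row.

Output[0,0]: The receptive field on the input at this output position is [10 15 / 20 5]. Elementwise product with the kernel and sum: 10·1 + 15·1 + 20·1.
Output[0,1]: The receptive field on the input at this output position is [6 18 / 12 18]. Elementwise product with the kernel and sum: 6·1 + 18·1 + 12·1.

45 36 28
27 32 41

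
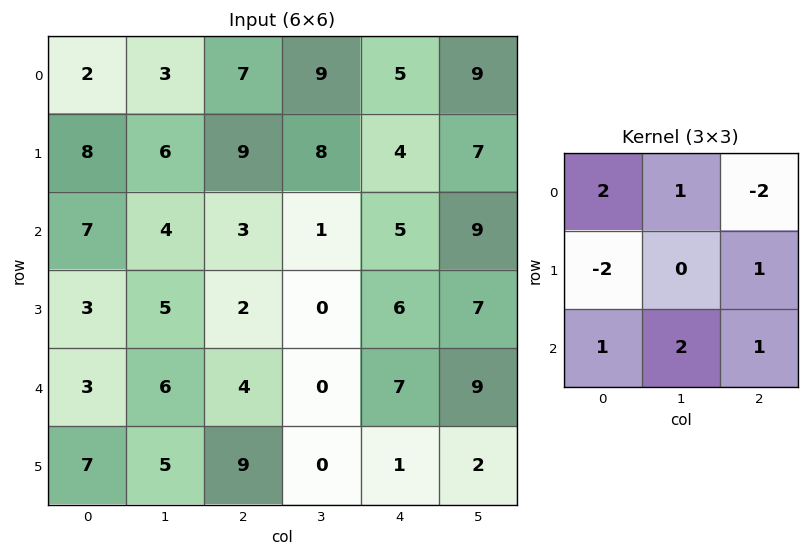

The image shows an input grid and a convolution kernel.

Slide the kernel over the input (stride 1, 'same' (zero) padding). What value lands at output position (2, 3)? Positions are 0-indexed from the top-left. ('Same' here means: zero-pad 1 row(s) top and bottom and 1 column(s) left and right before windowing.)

The receptive field on the zero-padded input at this output position is [9 8 4 / 3 1 5 / 2 0 6]. Elementwise product with the kernel and sum: 9·2 + 8·1 + 4·-2 + 3·-2 + 5·1 + 2·1 + 0·2 + 6·1.

25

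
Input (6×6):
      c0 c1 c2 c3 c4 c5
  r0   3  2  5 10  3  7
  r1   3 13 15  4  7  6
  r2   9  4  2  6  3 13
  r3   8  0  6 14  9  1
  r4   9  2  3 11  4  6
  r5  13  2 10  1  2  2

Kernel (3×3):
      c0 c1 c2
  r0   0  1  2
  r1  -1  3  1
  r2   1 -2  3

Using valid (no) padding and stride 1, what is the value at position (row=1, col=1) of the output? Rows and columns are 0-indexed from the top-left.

The receptive field on the input at this output position is [13 15 4 / 4 2 6 / 0 6 14]. Elementwise product with the kernel and sum: 15·1 + 4·2 + 4·-1 + 2·3 + 6·1 + 0·1 + 6·-2 + 14·3.

61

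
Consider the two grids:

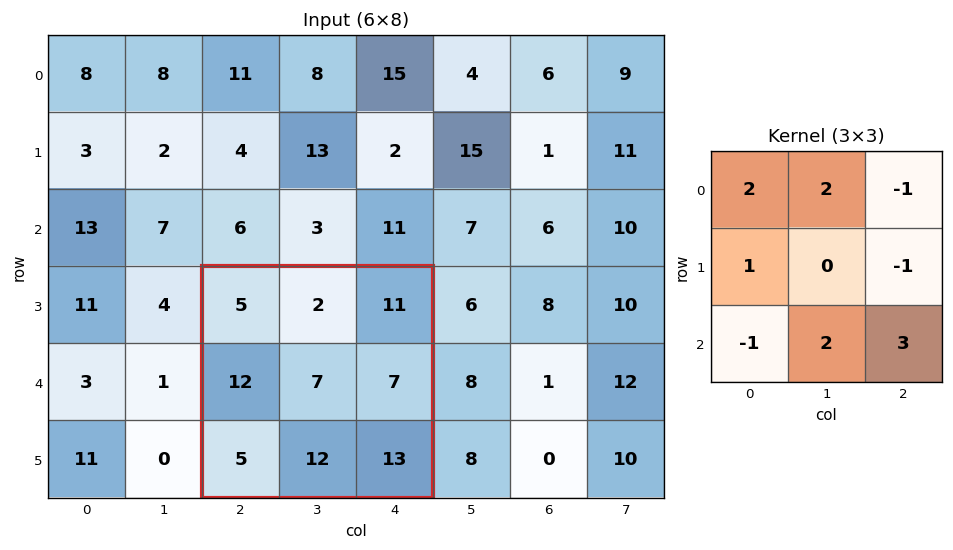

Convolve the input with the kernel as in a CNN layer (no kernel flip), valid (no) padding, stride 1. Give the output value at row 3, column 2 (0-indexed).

66

The receptive field on the input at this output position is [5 2 11 / 12 7 7 / 5 12 13]. Elementwise product with the kernel and sum: 5·2 + 2·2 + 11·-1 + 12·1 + 7·-1 + 5·-1 + 12·2 + 13·3.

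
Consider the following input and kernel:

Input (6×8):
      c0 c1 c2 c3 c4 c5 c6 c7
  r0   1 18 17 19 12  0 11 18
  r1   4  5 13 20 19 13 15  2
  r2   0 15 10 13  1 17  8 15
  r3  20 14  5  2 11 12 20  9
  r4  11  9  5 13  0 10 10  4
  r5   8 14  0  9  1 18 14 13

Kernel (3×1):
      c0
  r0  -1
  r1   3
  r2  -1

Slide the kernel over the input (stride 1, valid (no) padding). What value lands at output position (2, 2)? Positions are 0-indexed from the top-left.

0

The receptive field on the input at this output position is [10 / 5 / 5]. Elementwise product with the kernel and sum: 10·-1 + 5·3 + 5·-1.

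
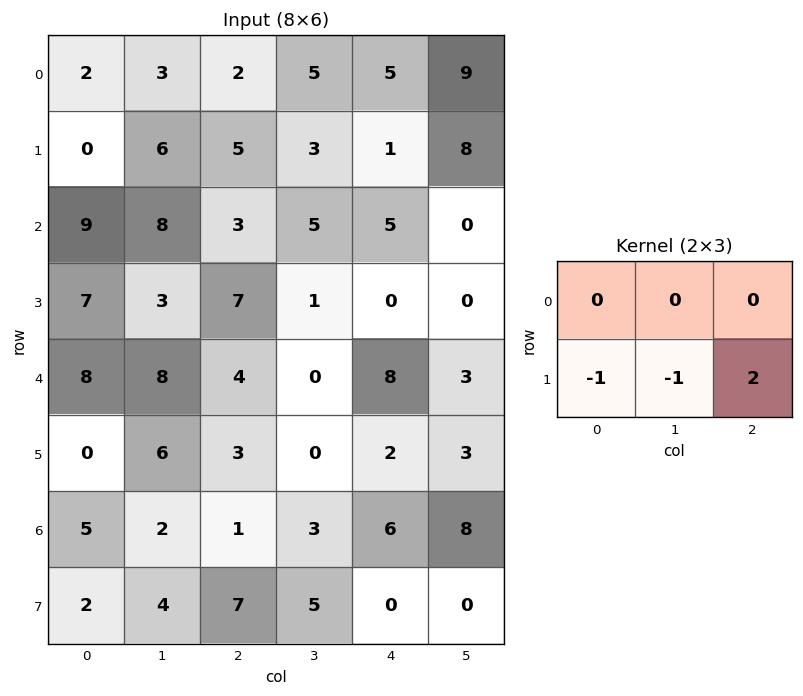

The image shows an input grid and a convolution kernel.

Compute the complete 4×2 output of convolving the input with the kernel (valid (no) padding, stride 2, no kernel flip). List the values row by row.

Output[0,0]: The receptive field on the input at this output position is [2 3 2 / 0 6 5]. Elementwise product with the kernel and sum: 0·-1 + 6·-1 + 5·2.

4 -6
4 -8
0 1
8 -12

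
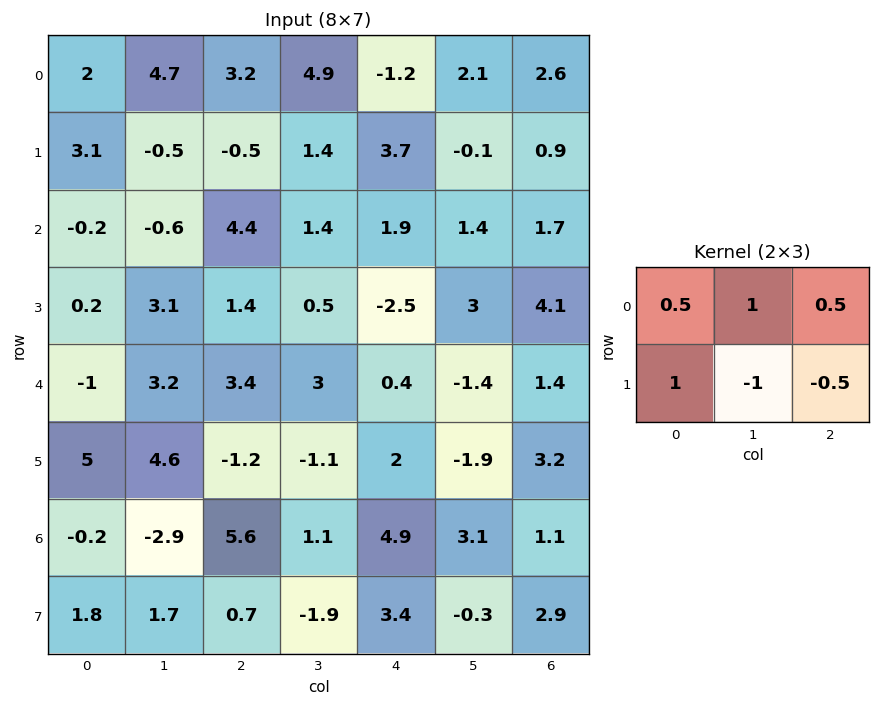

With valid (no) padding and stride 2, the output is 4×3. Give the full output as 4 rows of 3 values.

11.15 2.15 6.15
-2.1 6.7 -4.35
5.4 3.8 1.8
-0.45 7.25 8.35

Output[0,0]: The receptive field on the input at this output position is [2 4.7 3.2 / 3.1 -0.5 -0.5]. Elementwise product with the kernel and sum: 2·0.5 + 4.7·1 + 3.2·0.5 + 3.1·1 + -0.5·-1 + -0.5·-0.5.
Output[0,1]: The receptive field on the input at this output position is [3.2 4.9 -1.2 / -0.5 1.4 3.7]. Elementwise product with the kernel and sum: 3.2·0.5 + 4.9·1 + -1.2·0.5 + -0.5·1 + 1.4·-1 + 3.7·-0.5.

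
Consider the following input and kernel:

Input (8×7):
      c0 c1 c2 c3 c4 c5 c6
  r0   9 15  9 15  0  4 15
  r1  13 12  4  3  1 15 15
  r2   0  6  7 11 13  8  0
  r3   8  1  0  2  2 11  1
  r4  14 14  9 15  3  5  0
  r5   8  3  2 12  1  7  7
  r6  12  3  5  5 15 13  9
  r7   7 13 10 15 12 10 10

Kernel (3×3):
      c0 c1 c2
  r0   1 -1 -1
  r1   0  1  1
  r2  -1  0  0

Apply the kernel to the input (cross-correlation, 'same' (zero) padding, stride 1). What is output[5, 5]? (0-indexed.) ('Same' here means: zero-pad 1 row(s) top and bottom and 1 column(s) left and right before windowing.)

The receptive field on the zero-padded input at this output position is [3 5 0 / 1 7 7 / 15 13 9]. Elementwise product with the kernel and sum: 3·1 + 5·-1 + 0·-1 + 7·1 + 7·1 + 15·-1.

-3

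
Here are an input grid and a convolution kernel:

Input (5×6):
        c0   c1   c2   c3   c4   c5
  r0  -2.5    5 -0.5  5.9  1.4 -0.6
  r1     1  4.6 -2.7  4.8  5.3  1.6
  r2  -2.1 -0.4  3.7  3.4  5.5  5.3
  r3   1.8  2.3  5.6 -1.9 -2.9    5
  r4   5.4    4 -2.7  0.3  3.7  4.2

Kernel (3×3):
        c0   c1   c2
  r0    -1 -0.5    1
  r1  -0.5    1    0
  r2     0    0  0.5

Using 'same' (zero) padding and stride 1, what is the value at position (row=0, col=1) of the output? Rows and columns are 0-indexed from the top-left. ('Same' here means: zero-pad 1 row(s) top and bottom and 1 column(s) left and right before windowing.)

4.9

The receptive field on the zero-padded input at this output position is [0 0 0 / -2.5 5 -0.5 / 1 4.6 -2.7]. Elementwise product with the kernel and sum: 0·-1 + 0·-0.5 + 0·1 + -2.5·-0.5 + 5·1 + -2.7·0.5.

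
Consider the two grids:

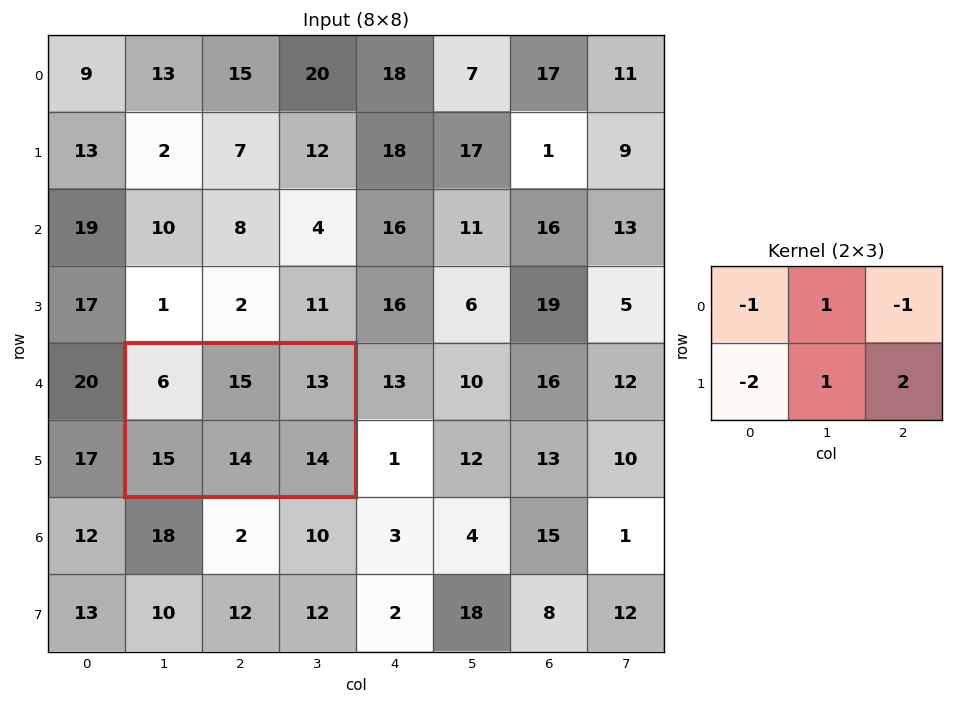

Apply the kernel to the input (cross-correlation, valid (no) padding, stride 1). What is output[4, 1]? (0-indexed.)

The receptive field on the input at this output position is [6 15 13 / 15 14 14]. Elementwise product with the kernel and sum: 6·-1 + 15·1 + 13·-1 + 15·-2 + 14·1 + 14·2.

8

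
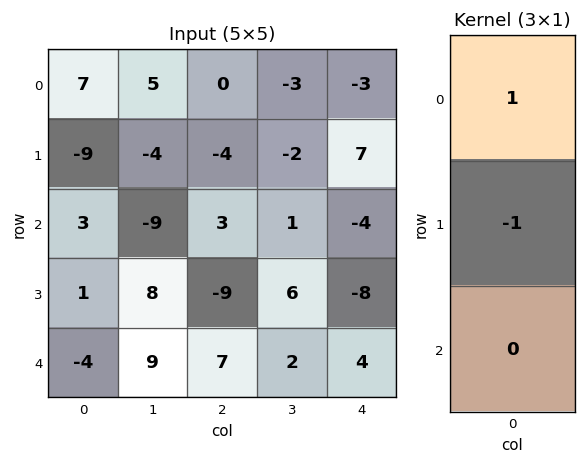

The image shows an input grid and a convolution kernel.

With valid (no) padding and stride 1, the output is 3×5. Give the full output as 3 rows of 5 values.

Output[0,0]: The receptive field on the input at this output position is [7 / -9 / 3]. Elementwise product with the kernel and sum: 7·1 + -9·-1.

16 9 4 -1 -10
-12 5 -7 -3 11
2 -17 12 -5 4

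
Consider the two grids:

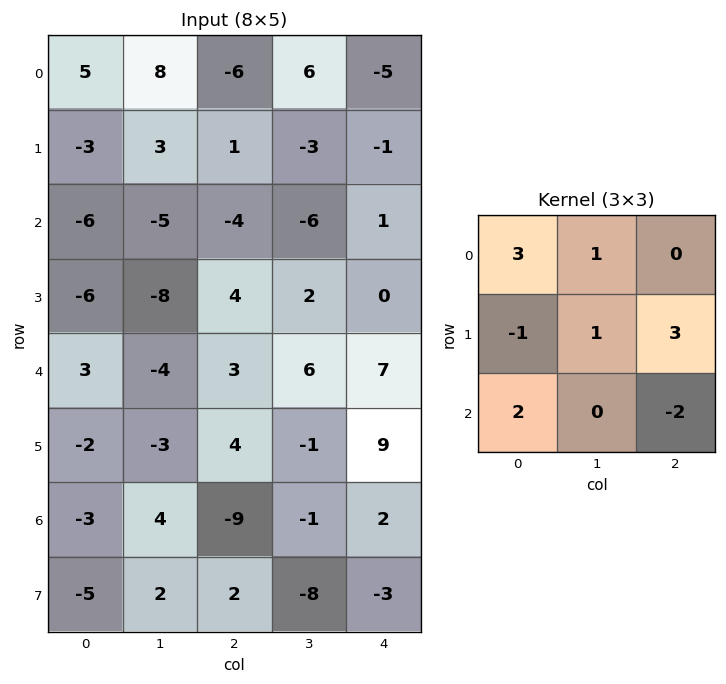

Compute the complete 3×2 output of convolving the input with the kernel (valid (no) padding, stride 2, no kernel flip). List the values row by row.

Output[0,0]: The receptive field on the input at this output position is [5 8 -6 / -3 3 1 / -6 -5 -4]. Elementwise product with the kernel and sum: 5·3 + 8·1 + -3·-1 + 3·1 + 1·3 + -6·2 + -4·-2.
Output[0,1]: The receptive field on the input at this output position is [-6 6 -5 / 1 -3 -1 / -4 -6 1]. Elementwise product with the kernel and sum: -6·3 + 6·1 + 1·-1 + -3·1 + -1·3 + -4·2 + 1·-2.

28 -29
-13 -28
28 15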